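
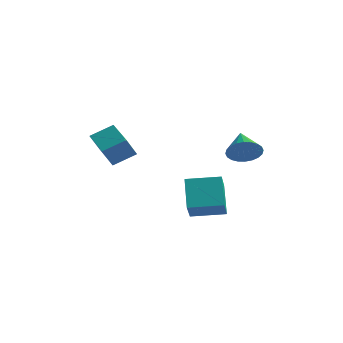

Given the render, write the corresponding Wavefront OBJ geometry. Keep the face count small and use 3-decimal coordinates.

v 3.903 2.355 1.004
v 4.386 2.206 1.785
v 2.937 3.385 1.796
v 4.567 2.486 1.642
v 4.647 2.746 1.402
v 4.614 2.946 1.101
v 4.473 3.057 0.785
v 4.245 3.06 0.503
v 3.965 2.956 0.297
v 3.675 2.761 0.198
v 3.421 2.503 0.222
v 3.239 2.223 0.365
v 3.159 1.963 0.606
v 3.192 1.763 0.906
v 3.333 1.653 1.222
v 3.561 1.649 1.504
v 3.841 1.753 1.71
v 4.131 1.949 1.809
v 2.274 -0.058 -1.074
v 2.862 -1.095 -0.036
v 3.71 0.943 -0.887
v 4.297 -0.094 0.15
v 3.103 -0.986 -2.47
v 3.69 -2.023 -1.433
v 4.538 0.015 -2.284
v 5.126 -1.022 -1.246
v -2.908 -0.369 0.494
v -3.053 -0.989 1.558
v -2.15 0.57 1.144
v -2.295 -0.05 2.208
v -1.225 -1.45 0.092
v -1.37 -2.07 1.156
v -0.467 -0.511 0.742
v -0.612 -1.131 1.806
f 2 1 4
f 2 4 3
f 4 1 5
f 4 5 3
f 5 1 6
f 5 6 3
f 6 1 7
f 6 7 3
f 7 1 8
f 7 8 3
f 8 1 9
f 8 9 3
f 9 1 10
f 9 10 3
f 10 1 11
f 10 11 3
f 11 1 12
f 11 12 3
f 12 1 13
f 12 13 3
f 13 1 14
f 13 14 3
f 14 1 15
f 14 15 3
f 15 1 16
f 15 16 3
f 16 1 17
f 16 17 3
f 17 1 18
f 17 18 3
f 18 1 2
f 18 2 3
f 20 22 19
f 23 20 19
f 19 22 21
f 21 23 19
f 20 26 22
f 24 20 23
f 24 26 20
f 22 26 21
f 25 23 21
f 21 26 25
f 25 24 23
f 26 24 25
f 28 30 27
f 31 28 27
f 27 30 29
f 29 31 27
f 28 34 30
f 32 28 31
f 32 34 28
f 30 34 29
f 33 31 29
f 29 34 33
f 33 32 31
f 34 32 33



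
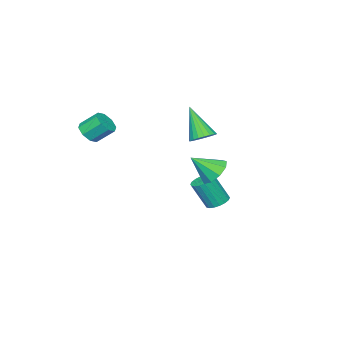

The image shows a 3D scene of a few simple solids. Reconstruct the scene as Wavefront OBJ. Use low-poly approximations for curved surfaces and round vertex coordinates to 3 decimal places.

v -1.63 0.374 1.32
v -1.107 -0.112 1.091
v -1.89 -0.754 3.12
v -0.937 0.097 1.247
v -0.886 0.354 1.415
v -0.964 0.615 1.568
v -1.157 0.834 1.677
v -1.432 0.974 1.725
v -1.741 1.01 1.703
v -2.03 0.936 1.614
v -2.251 0.765 1.475
v -2.364 0.526 1.309
v -2.35 0.261 1.145
v -2.212 0.016 1.011
v -1.973 -0.167 0.931
v -1.674 -0.257 0.918
v -1.368 -0.238 0.974
v -3.271 0.042 -4.035
v -2.682 -0.226 -4.326
v -2.179 -0.85 -2.737
v -2.769 -0.582 -2.445
v -2.592 0.065 -4.24
v -2.09 -0.559 -2.651
v -2.637 0.351 -4.114
v -2.134 -0.273 -2.524
v -2.808 0.576 -3.972
v -2.305 -0.048 -2.382
v -3.07 0.695 -3.842
v -2.567 0.071 -2.253
v -3.372 0.685 -3.75
v -2.87 0.061 -2.161
v -3.654 0.547 -3.715
v -3.152 -0.077 -2.126
v -3.861 0.31 -3.743
v -3.358 -0.314 -2.154
v -3.95 0.019 -3.829
v -3.448 -0.605 -2.24
v -3.906 -0.267 -3.956
v -3.403 -0.891 -2.366
v -3.735 -0.492 -4.098
v -3.232 -1.116 -2.508
v -3.473 -0.611 -4.227
v -2.97 -1.235 -2.638
v -3.17 -0.601 -4.319
v -2.668 -1.225 -2.73
v -2.888 -0.463 -4.354
v -2.386 -1.087 -2.765
v 0.232 2.613 0.183
v 0.886 2.492 -0.453
v 1.108 1.807 1.237
v 0.991 3.024 -0.134
v 0.742 3.364 0.333
v 0.253 3.352 0.73
v -0.245 2.994 0.871
v -0.52 2.458 0.69
v -0.443 1.994 0.272
v -0.051 1.82 -0.188
v 0.474 2.016 -0.474
v 3.834 -2.509 2.665
v 4.347 -2.688 3.138
v 3.879 -1.889 3.948
v 3.366 -1.711 3.475
v 4.497 -2.27 2.812
v 4.029 -1.471 3.622
v 4.258 -1.992 2.4
v 3.79 -1.193 3.21
v 3.771 -2.017 2.143
v 3.303 -1.218 2.953
v 3.321 -2.331 2.192
v 2.853 -1.532 3.002
v 3.171 -2.749 2.518
v 2.703 -1.95 3.328
v 3.41 -3.027 2.93
v 2.942 -2.228 3.74
v 3.897 -3.002 3.187
v 3.429 -2.203 3.997
f 2 1 4
f 2 4 3
f 4 1 5
f 4 5 3
f 5 1 6
f 5 6 3
f 6 1 7
f 6 7 3
f 7 1 8
f 7 8 3
f 8 1 9
f 8 9 3
f 9 1 10
f 9 10 3
f 10 1 11
f 10 11 3
f 11 1 12
f 11 12 3
f 12 1 13
f 12 13 3
f 13 1 14
f 13 14 3
f 14 1 15
f 14 15 3
f 15 1 16
f 15 16 3
f 16 1 17
f 16 17 3
f 17 1 2
f 17 2 3
f 19 18 22
f 19 22 20
f 20 22 23
f 20 23 21
f 22 18 24
f 22 24 23
f 23 24 25
f 23 25 21
f 24 18 26
f 24 26 25
f 25 26 27
f 25 27 21
f 26 18 28
f 26 28 27
f 27 28 29
f 27 29 21
f 28 18 30
f 28 30 29
f 29 30 31
f 29 31 21
f 30 18 32
f 30 32 31
f 31 32 33
f 31 33 21
f 32 18 34
f 32 34 33
f 33 34 35
f 33 35 21
f 34 18 36
f 34 36 35
f 35 36 37
f 35 37 21
f 36 18 38
f 36 38 37
f 37 38 39
f 37 39 21
f 38 18 40
f 38 40 39
f 39 40 41
f 39 41 21
f 40 18 42
f 40 42 41
f 41 42 43
f 41 43 21
f 42 18 44
f 42 44 43
f 43 44 45
f 43 45 21
f 44 18 46
f 44 46 45
f 45 46 47
f 45 47 21
f 46 18 19
f 46 19 47
f 47 19 20
f 47 20 21
f 49 48 51
f 49 51 50
f 51 48 52
f 51 52 50
f 52 48 53
f 52 53 50
f 53 48 54
f 53 54 50
f 54 48 55
f 54 55 50
f 55 48 56
f 55 56 50
f 56 48 57
f 56 57 50
f 57 48 58
f 57 58 50
f 58 48 49
f 58 49 50
f 60 59 63
f 60 63 61
f 61 63 64
f 61 64 62
f 63 59 65
f 63 65 64
f 64 65 66
f 64 66 62
f 65 59 67
f 65 67 66
f 66 67 68
f 66 68 62
f 67 59 69
f 67 69 68
f 68 69 70
f 68 70 62
f 69 59 71
f 69 71 70
f 70 71 72
f 70 72 62
f 71 59 73
f 71 73 72
f 72 73 74
f 72 74 62
f 73 59 75
f 73 75 74
f 74 75 76
f 74 76 62
f 75 59 60
f 75 60 76
f 76 60 61
f 76 61 62



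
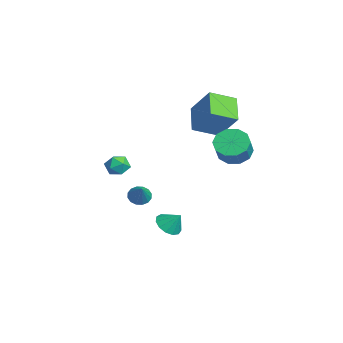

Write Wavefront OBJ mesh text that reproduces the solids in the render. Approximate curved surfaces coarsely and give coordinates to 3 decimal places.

v -0.326 1.27 2.094
v -1.762 1.584 2.988
v -0.382 2.758 1.481
v -1.817 3.072 2.375
v 0.817 1.968 3.685
v -0.618 2.282 4.579
v 0.762 3.456 3.072
v -0.674 3.77 3.966
v 0.995 -3.188 1.241
v 1.477 -2.67 1.402
v 1.663 -3.53 0.338
v 2.145 -3.012 0.499
v 2.061 -3.58 0.943
v 1.647 -3.368 1.501
v 1.493 -2.832 0.239
v 1.079 -2.62 0.797
v 1.785 -2.45 0.783
v 2.135 -2.912 1.218
v 1.005 -3.288 0.522
v 1.355 -3.75 0.957
v 2.072 -0.573 -3.488
v 2.579 -1.189 -3.35
v 2.508 -0.027 -2.652
v 2.791 -0.911 -3.643
v 2.775 -0.526 -3.887
v 2.536 -0.155 -4.004
v 2.149 0.083 -3.957
v 1.737 0.112 -3.761
v 1.432 -0.076 -3.479
v 1.33 -0.422 -3.199
v 1.463 -0.816 -3.011
v 1.79 -1.133 -2.975
v 2.206 -1.272 -3.101
v 3.16 -2.325 -0.618
v 3.539 -1.978 -0.965
v 4.1 -2.415 0.318
v 3.378 -1.769 -0.784
v 3.158 -1.708 -0.557
v 2.939 -1.813 -0.348
v 2.779 -2.055 -0.21
v 2.721 -2.369 -0.182
v 2.781 -2.672 -0.271
v 2.942 -2.881 -0.453
v 3.162 -2.942 -0.679
v 3.381 -2.837 -0.889
v 3.541 -2.595 -1.026
v 3.599 -2.281 -1.054
v 2.897 2.664 1.877
v 3.65 2.734 1.285
v 4.495 2.325 2.31
v 3.743 2.256 2.903
v 3.578 3.258 1.553
v 4.423 2.85 2.578
v 3.247 3.556 1.945
v 4.092 3.147 2.97
v 2.782 3.513 2.311
v 3.627 3.104 3.336
v 2.361 3.146 2.511
v 3.206 2.737 3.537
v 2.145 2.595 2.47
v 2.99 2.186 3.495
v 2.217 2.07 2.202
v 3.062 1.662 3.227
v 2.548 1.773 1.81
v 3.393 1.364 2.835
v 3.013 1.816 1.444
v 3.858 1.407 2.469
v 3.434 2.183 1.243
v 4.279 1.774 2.269
f 2 4 1
f 5 2 1
f 1 4 3
f 3 5 1
f 2 8 4
f 6 2 5
f 6 8 2
f 4 8 3
f 7 5 3
f 3 8 7
f 7 6 5
f 8 6 7
f 9 20 14
f 9 14 10
f 9 10 16
f 9 16 19
f 9 19 20
f 10 14 18
f 14 20 13
f 20 19 11
f 19 16 15
f 16 10 17
f 12 18 13
f 12 13 11
f 12 11 15
f 12 15 17
f 12 17 18
f 13 18 14
f 11 13 20
f 15 11 19
f 17 15 16
f 18 17 10
f 22 21 24
f 22 24 23
f 24 21 25
f 24 25 23
f 25 21 26
f 25 26 23
f 26 21 27
f 26 27 23
f 27 21 28
f 27 28 23
f 28 21 29
f 28 29 23
f 29 21 30
f 29 30 23
f 30 21 31
f 30 31 23
f 31 21 32
f 31 32 23
f 32 21 33
f 32 33 23
f 33 21 22
f 33 22 23
f 35 34 37
f 35 37 36
f 37 34 38
f 37 38 36
f 38 34 39
f 38 39 36
f 39 34 40
f 39 40 36
f 40 34 41
f 40 41 36
f 41 34 42
f 41 42 36
f 42 34 43
f 42 43 36
f 43 34 44
f 43 44 36
f 44 34 45
f 44 45 36
f 45 34 46
f 45 46 36
f 46 34 47
f 46 47 36
f 47 34 35
f 47 35 36
f 49 48 52
f 49 52 50
f 50 52 53
f 50 53 51
f 52 48 54
f 52 54 53
f 53 54 55
f 53 55 51
f 54 48 56
f 54 56 55
f 55 56 57
f 55 57 51
f 56 48 58
f 56 58 57
f 57 58 59
f 57 59 51
f 58 48 60
f 58 60 59
f 59 60 61
f 59 61 51
f 60 48 62
f 60 62 61
f 61 62 63
f 61 63 51
f 62 48 64
f 62 64 63
f 63 64 65
f 63 65 51
f 64 48 66
f 64 66 65
f 65 66 67
f 65 67 51
f 66 48 68
f 66 68 67
f 67 68 69
f 67 69 51
f 68 48 49
f 68 49 69
f 69 49 50
f 69 50 51



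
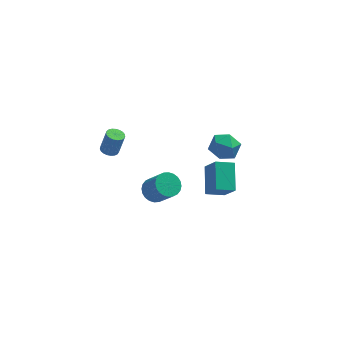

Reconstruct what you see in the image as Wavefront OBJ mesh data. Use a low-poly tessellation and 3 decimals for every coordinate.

v 1.871 -2.121 -1.815
v 1.993 -0.57 -0.89
v 2.96 -1.998 -2.165
v 3.082 -0.447 -1.239
v 2.378 -2.933 -0.521
v 2.5 -1.382 0.405
v 3.467 -2.81 -0.87
v 3.589 -1.259 0.055
v 3.217 4.265 -4.012
v 4.146 3.839 -4.213
v 3.034 3.241 -2.687
v 3.963 2.815 -2.888
v 3.903 3.797 -2.547
v 4.016 4.43 -3.365
v 3.164 2.65 -3.535
v 3.277 3.283 -4.353
v 4.113 2.841 -3.918
v 4.57 3.55 -3.307
v 2.61 3.53 -3.593
v 3.067 4.239 -2.982
v -3.214 1.878 -1.406
v -2.769 1.554 -1.508
v -2.382 1.658 -0.157
v -2.826 1.982 -0.054
v -2.684 1.767 -1.549
v -2.297 1.87 -0.197
v -2.69 1.999 -1.565
v -2.303 2.103 -0.213
v -2.787 2.21 -1.553
v -2.4 2.314 -0.202
v -2.958 2.364 -1.516
v -2.571 2.468 -0.164
v -3.173 2.434 -1.46
v -2.786 2.538 -0.108
v -3.395 2.408 -1.395
v -3.008 2.512 -0.043
v -3.586 2.29 -1.331
v -3.199 2.394 0.021
v -3.712 2.101 -1.28
v -3.325 2.205 0.071
v -3.752 1.873 -1.251
v -3.365 1.977 0.1
v -3.699 1.647 -1.249
v -3.312 1.75 0.103
v -3.562 1.46 -1.274
v -3.175 1.564 0.078
v -3.365 1.346 -1.322
v -2.978 1.449 0.03
v -3.141 1.323 -1.384
v -2.754 1.427 -0.032
v -2.931 1.397 -1.45
v -2.544 1.501 -0.098
v -1.046 -3.512 0.37
v -0.42 -3.689 -0.061
v 0.271 -4.464 1.259
v -0.354 -4.288 1.69
v -0.339 -3.419 0.054
v 0.353 -4.195 1.374
v -0.365 -3.164 0.218
v 0.327 -3.94 1.538
v -0.494 -2.962 0.405
v 0.197 -3.737 1.725
v -0.708 -2.843 0.586
v -0.016 -3.619 1.906
v -0.973 -2.827 0.735
v -0.281 -3.602 2.055
v -1.249 -2.914 0.828
v -0.558 -3.69 2.148
v -1.494 -3.093 0.851
v -0.803 -3.869 2.171
v -1.671 -3.336 0.801
v -0.98 -4.111 2.121
v -1.753 -3.605 0.686
v -1.061 -4.381 2.006
v -1.727 -3.86 0.522
v -1.035 -4.636 1.842
v -1.597 -4.063 0.335
v -0.906 -4.838 1.655
v -1.384 -4.181 0.154
v -0.692 -4.957 1.474
v -1.119 -4.198 0.005
v -0.427 -4.973 1.325
v -0.842 -4.11 -0.088
v -0.151 -4.886 1.232
v -0.597 -3.931 -0.111
v 0.094 -4.707 1.209
f 2 4 1
f 5 2 1
f 1 4 3
f 3 5 1
f 2 8 4
f 6 2 5
f 6 8 2
f 4 8 3
f 7 5 3
f 3 8 7
f 7 6 5
f 8 6 7
f 9 20 14
f 9 14 10
f 9 10 16
f 9 16 19
f 9 19 20
f 10 14 18
f 14 20 13
f 20 19 11
f 19 16 15
f 16 10 17
f 12 18 13
f 12 13 11
f 12 11 15
f 12 15 17
f 12 17 18
f 13 18 14
f 11 13 20
f 15 11 19
f 17 15 16
f 18 17 10
f 22 21 25
f 22 25 23
f 23 25 26
f 23 26 24
f 25 21 27
f 25 27 26
f 26 27 28
f 26 28 24
f 27 21 29
f 27 29 28
f 28 29 30
f 28 30 24
f 29 21 31
f 29 31 30
f 30 31 32
f 30 32 24
f 31 21 33
f 31 33 32
f 32 33 34
f 32 34 24
f 33 21 35
f 33 35 34
f 34 35 36
f 34 36 24
f 35 21 37
f 35 37 36
f 36 37 38
f 36 38 24
f 37 21 39
f 37 39 38
f 38 39 40
f 38 40 24
f 39 21 41
f 39 41 40
f 40 41 42
f 40 42 24
f 41 21 43
f 41 43 42
f 42 43 44
f 42 44 24
f 43 21 45
f 43 45 44
f 44 45 46
f 44 46 24
f 45 21 47
f 45 47 46
f 46 47 48
f 46 48 24
f 47 21 49
f 47 49 48
f 48 49 50
f 48 50 24
f 49 21 51
f 49 51 50
f 50 51 52
f 50 52 24
f 51 21 22
f 51 22 52
f 52 22 23
f 52 23 24
f 54 53 57
f 54 57 55
f 55 57 58
f 55 58 56
f 57 53 59
f 57 59 58
f 58 59 60
f 58 60 56
f 59 53 61
f 59 61 60
f 60 61 62
f 60 62 56
f 61 53 63
f 61 63 62
f 62 63 64
f 62 64 56
f 63 53 65
f 63 65 64
f 64 65 66
f 64 66 56
f 65 53 67
f 65 67 66
f 66 67 68
f 66 68 56
f 67 53 69
f 67 69 68
f 68 69 70
f 68 70 56
f 69 53 71
f 69 71 70
f 70 71 72
f 70 72 56
f 71 53 73
f 71 73 72
f 72 73 74
f 72 74 56
f 73 53 75
f 73 75 74
f 74 75 76
f 74 76 56
f 75 53 77
f 75 77 76
f 76 77 78
f 76 78 56
f 77 53 79
f 77 79 78
f 78 79 80
f 78 80 56
f 79 53 81
f 79 81 80
f 80 81 82
f 80 82 56
f 81 53 83
f 81 83 82
f 82 83 84
f 82 84 56
f 83 53 85
f 83 85 84
f 84 85 86
f 84 86 56
f 85 53 54
f 85 54 86
f 86 54 55
f 86 55 56



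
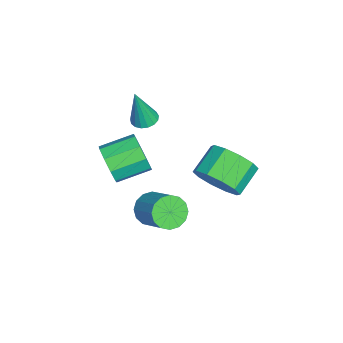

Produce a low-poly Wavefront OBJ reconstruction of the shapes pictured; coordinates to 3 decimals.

v -1.115 -0.01 -3.901
v -0.611 0.045 -4.558
v 0.44 0.926 -3.676
v -0.065 0.87 -3.019
v -0.871 0.386 -4.588
v 0.18 1.267 -3.706
v -1.197 0.621 -4.434
v -0.146 1.501 -3.552
v -1.5 0.686 -4.137
v -0.45 1.567 -3.256
v -1.701 0.565 -3.777
v -0.65 1.445 -2.896
v -1.745 0.29 -3.45
v -0.694 1.17 -2.569
v -1.62 -0.066 -3.244
v -0.569 0.815 -2.362
v -1.36 -0.407 -3.214
v -0.309 0.474 -2.332
v -1.034 -0.641 -3.368
v 0.017 0.239 -2.486
v -0.73 -0.707 -3.664
v 0.32 0.174 -2.783
v -0.53 -0.585 -4.024
v 0.521 0.295 -3.143
v -0.486 -0.31 -4.351
v 0.565 0.57 -3.47
v -2.121 -1.97 -2.117
v -1.611 -2.02 -1.293
v -2.208 -0.64 -0.84
v -2.719 -0.59 -1.663
v -1.256 -1.712 -1.762
v -1.853 -0.333 -1.308
v -1.306 -1.525 -2.397
v -1.903 -0.145 -1.943
v -1.737 -1.546 -2.9
v -2.334 -0.166 -2.446
v -2.348 -1.765 -3.038
v -2.945 -0.386 -2.584
v -2.853 -2.08 -2.744
v -3.45 -0.701 -2.29
v -3.016 -2.343 -2.157
v -3.613 -0.964 -1.703
v -2.76 -2.432 -1.551
v -3.357 -1.053 -1.097
v -2.205 -2.304 -1.21
v -2.802 -0.925 -0.756
v -3.044 -0.549 0.241
v -2.459 -0.603 0.122
v -2.696 -0.891 2.099
v -2.492 -0.324 0.179
v -2.651 -0.096 0.251
v -2.901 0.028 0.321
v -3.183 0.02 0.372
v -3.434 -0.119 0.394
v -3.595 -0.356 0.38
v -3.63 -0.638 0.335
v -3.531 -0.899 0.269
v -3.321 -1.08 0.196
v -3.047 -1.14 0.133
v -2.772 -1.064 0.096
v -2.56 -0.87 0.092
v 0.194 2.746 -0.626
v 0.647 2.417 0.309
v -0.421 3.024 1.041
v -0.874 3.354 0.106
v 0.893 3.026 0.162
v -0.175 3.634 0.894
v 0.872 3.529 -0.286
v -0.196 4.136 0.446
v 0.592 3.733 -0.864
v -0.476 4.34 -0.132
v 0.16 3.56 -1.351
v -0.908 4.167 -0.619
v -0.259 3.076 -1.561
v -1.327 3.683 -0.829
v -0.505 2.466 -1.414
v -1.573 3.074 -0.682
v -0.484 1.964 -0.966
v -1.552 2.571 -0.234
v -0.204 1.76 -0.388
v -1.272 2.367 0.344
v 0.228 1.933 0.099
v -0.84 2.54 0.831
f 2 1 5
f 2 5 3
f 3 5 6
f 3 6 4
f 5 1 7
f 5 7 6
f 6 7 8
f 6 8 4
f 7 1 9
f 7 9 8
f 8 9 10
f 8 10 4
f 9 1 11
f 9 11 10
f 10 11 12
f 10 12 4
f 11 1 13
f 11 13 12
f 12 13 14
f 12 14 4
f 13 1 15
f 13 15 14
f 14 15 16
f 14 16 4
f 15 1 17
f 15 17 16
f 16 17 18
f 16 18 4
f 17 1 19
f 17 19 18
f 18 19 20
f 18 20 4
f 19 1 21
f 19 21 20
f 20 21 22
f 20 22 4
f 21 1 23
f 21 23 22
f 22 23 24
f 22 24 4
f 23 1 25
f 23 25 24
f 24 25 26
f 24 26 4
f 25 1 2
f 25 2 26
f 26 2 3
f 26 3 4
f 28 27 31
f 28 31 29
f 29 31 32
f 29 32 30
f 31 27 33
f 31 33 32
f 32 33 34
f 32 34 30
f 33 27 35
f 33 35 34
f 34 35 36
f 34 36 30
f 35 27 37
f 35 37 36
f 36 37 38
f 36 38 30
f 37 27 39
f 37 39 38
f 38 39 40
f 38 40 30
f 39 27 41
f 39 41 40
f 40 41 42
f 40 42 30
f 41 27 43
f 41 43 42
f 42 43 44
f 42 44 30
f 43 27 45
f 43 45 44
f 44 45 46
f 44 46 30
f 45 27 28
f 45 28 46
f 46 28 29
f 46 29 30
f 48 47 50
f 48 50 49
f 50 47 51
f 50 51 49
f 51 47 52
f 51 52 49
f 52 47 53
f 52 53 49
f 53 47 54
f 53 54 49
f 54 47 55
f 54 55 49
f 55 47 56
f 55 56 49
f 56 47 57
f 56 57 49
f 57 47 58
f 57 58 49
f 58 47 59
f 58 59 49
f 59 47 60
f 59 60 49
f 60 47 61
f 60 61 49
f 61 47 48
f 61 48 49
f 63 62 66
f 63 66 64
f 64 66 67
f 64 67 65
f 66 62 68
f 66 68 67
f 67 68 69
f 67 69 65
f 68 62 70
f 68 70 69
f 69 70 71
f 69 71 65
f 70 62 72
f 70 72 71
f 71 72 73
f 71 73 65
f 72 62 74
f 72 74 73
f 73 74 75
f 73 75 65
f 74 62 76
f 74 76 75
f 75 76 77
f 75 77 65
f 76 62 78
f 76 78 77
f 77 78 79
f 77 79 65
f 78 62 80
f 78 80 79
f 79 80 81
f 79 81 65
f 80 62 82
f 80 82 81
f 81 82 83
f 81 83 65
f 82 62 63
f 82 63 83
f 83 63 64
f 83 64 65



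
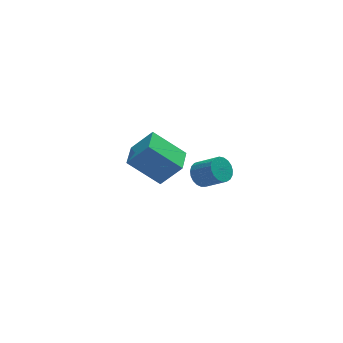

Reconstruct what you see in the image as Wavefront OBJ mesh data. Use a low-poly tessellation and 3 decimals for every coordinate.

v 3.374 -2.327 -0.051
v 3.83 -1.813 0.008
v 4.563 -2.559 0.83
v 4.106 -3.073 0.771
v 3.648 -1.756 0.223
v 4.381 -2.502 1.044
v 3.419 -1.798 0.39
v 4.151 -2.544 1.211
v 3.181 -1.931 0.48
v 3.914 -2.677 1.302
v 2.977 -2.132 0.479
v 3.71 -2.879 1.301
v 2.842 -2.368 0.387
v 3.574 -3.114 1.208
v 2.798 -2.596 0.218
v 3.531 -3.342 1.04
v 2.854 -2.777 0.003
v 3.587 -3.524 0.825
v 3 -2.881 -0.221
v 3.732 -3.628 0.601
v 3.21 -2.889 -0.416
v 3.943 -3.635 0.406
v 3.449 -2.8 -0.548
v 4.182 -3.546 0.274
v 3.675 -2.629 -0.593
v 4.407 -3.375 0.228
v 3.848 -2.405 -0.545
v 4.581 -3.152 0.276
v 3.94 -2.169 -0.412
v 4.673 -2.915 0.41
v 3.934 -1.959 -0.216
v 4.666 -2.705 0.606
v 2.765 2.124 -4.505
v 1.304 2.884 -3.138
v 3.356 3.423 -4.595
v 1.895 4.183 -3.229
v 3.765 1.757 -3.231
v 2.304 2.517 -1.865
v 4.356 3.056 -3.322
v 2.895 3.816 -1.955
f 2 1 5
f 2 5 3
f 3 5 6
f 3 6 4
f 5 1 7
f 5 7 6
f 6 7 8
f 6 8 4
f 7 1 9
f 7 9 8
f 8 9 10
f 8 10 4
f 9 1 11
f 9 11 10
f 10 11 12
f 10 12 4
f 11 1 13
f 11 13 12
f 12 13 14
f 12 14 4
f 13 1 15
f 13 15 14
f 14 15 16
f 14 16 4
f 15 1 17
f 15 17 16
f 16 17 18
f 16 18 4
f 17 1 19
f 17 19 18
f 18 19 20
f 18 20 4
f 19 1 21
f 19 21 20
f 20 21 22
f 20 22 4
f 21 1 23
f 21 23 22
f 22 23 24
f 22 24 4
f 23 1 25
f 23 25 24
f 24 25 26
f 24 26 4
f 25 1 27
f 25 27 26
f 26 27 28
f 26 28 4
f 27 1 29
f 27 29 28
f 28 29 30
f 28 30 4
f 29 1 31
f 29 31 30
f 30 31 32
f 30 32 4
f 31 1 2
f 31 2 32
f 32 2 3
f 32 3 4
f 34 36 33
f 37 34 33
f 33 36 35
f 35 37 33
f 34 40 36
f 38 34 37
f 38 40 34
f 36 40 35
f 39 37 35
f 35 40 39
f 39 38 37
f 40 38 39



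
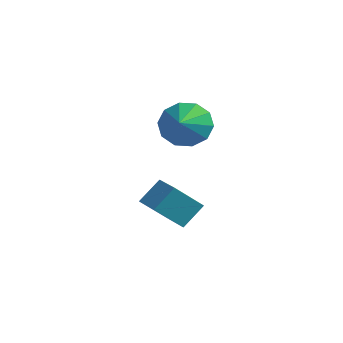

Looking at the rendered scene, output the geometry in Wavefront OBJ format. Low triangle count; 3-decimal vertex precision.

v 0.666 0.195 -4.438
v 0.159 -0.851 -3.281
v 0.912 1.048 -3.558
v 0.406 0.002 -2.401
v 1.754 -0.222 -4.339
v 1.248 -1.268 -3.182
v 2.001 0.631 -3.459
v 1.494 -0.415 -2.302
v 1.552 0.125 0.745
v 2.415 0.303 0.212
v 2.108 -0.865 1.315
v 2.448 0.633 0.755
v 2.138 0.77 1.294
v 1.605 0.66 1.624
v 1.051 0.346 1.618
v 0.689 -0.053 1.278
v 0.657 -0.383 0.735
v 0.966 -0.52 0.196
v 1.5 -0.41 -0.133
v 2.053 -0.096 -0.127
f 2 4 1
f 5 2 1
f 1 4 3
f 3 5 1
f 2 8 4
f 6 2 5
f 6 8 2
f 4 8 3
f 7 5 3
f 3 8 7
f 7 6 5
f 8 6 7
f 10 9 12
f 10 12 11
f 12 9 13
f 12 13 11
f 13 9 14
f 13 14 11
f 14 9 15
f 14 15 11
f 15 9 16
f 15 16 11
f 16 9 17
f 16 17 11
f 17 9 18
f 17 18 11
f 18 9 19
f 18 19 11
f 19 9 20
f 19 20 11
f 20 9 10
f 20 10 11



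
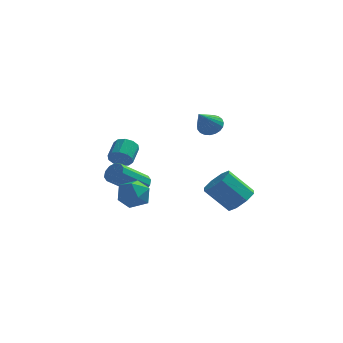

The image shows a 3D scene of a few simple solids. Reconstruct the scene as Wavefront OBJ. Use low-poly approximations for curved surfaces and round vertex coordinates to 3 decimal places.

v -2.876 2.852 -4.069
v -2.563 3.109 -3.536
v -3.751 1.905 -2.257
v -4.064 1.648 -2.791
v -2.892 3.347 -3.618
v -4.08 2.143 -2.34
v -3.215 3.395 -3.872
v -4.403 2.191 -2.594
v -3.409 3.236 -4.202
v -4.596 2.032 -2.924
v -3.399 2.93 -4.481
v -4.587 1.726 -3.203
v -3.189 2.595 -4.603
v -4.377 1.391 -3.324
v -2.86 2.357 -4.52
v -4.048 1.153 -3.242
v -2.537 2.309 -4.266
v -3.725 1.105 -2.988
v -2.344 2.468 -3.936
v -3.531 1.264 -2.658
v -2.353 2.774 -3.657
v -3.541 1.57 -2.379
v 2.933 -1.427 -2.968
v 3.572 -1.597 -2.357
v 2.345 -1.623 -1.081
v 1.707 -1.453 -1.692
v 3.465 -0.922 -2.446
v 2.238 -0.949 -1.17
v 3.047 -0.543 -2.84
v 1.82 -0.57 -1.565
v 2.562 -0.682 -3.31
v 1.335 -0.708 -2.034
v 2.295 -1.257 -3.579
v 1.068 -1.283 -2.303
v 2.402 -1.931 -3.49
v 1.175 -1.958 -2.214
v 2.82 -2.31 -3.095
v 1.593 -2.337 -1.82
v 3.305 -2.172 -2.626
v 2.078 -2.198 -1.35
v 0.792 2.369 0.593
v 1.362 2.562 0.989
v 0.388 1.151 1.767
v 1.146 2.739 1.099
v 0.87 2.852 1.121
v 0.58 2.882 1.052
v 0.327 2.823 0.903
v 0.155 2.685 0.701
v 0.092 2.493 0.48
v 0.151 2.279 0.279
v 0.32 2.081 0.131
v 0.572 1.933 0.064
v 0.861 1.86 0.088
v 1.138 1.875 0.2
v 1.356 1.976 0.379
v 1.476 2.144 0.595
v 1.478 2.352 0.811
v -3.913 2.582 -2.209
v -3.501 2.291 -1.738
v -3.394 3.348 -1.18
v -3.807 3.638 -1.651
v -3.256 2.435 -2.057
v -3.15 3.492 -1.499
v -3.263 2.635 -2.434
v -3.157 3.692 -1.875
v -3.518 2.814 -2.725
v -3.412 3.871 -2.166
v -3.924 2.905 -2.819
v -3.818 3.962 -2.26
v -4.326 2.872 -2.68
v -4.219 3.929 -2.122
v -4.57 2.728 -2.361
v -4.464 3.785 -1.803
v -4.563 2.528 -1.985
v -4.457 3.585 -1.426
v -4.308 2.349 -1.694
v -4.202 3.406 -1.135
v -3.902 2.258 -1.6
v -3.796 3.315 -1.041
v -2.368 -2.734 -2.121
v -1.908 -2.943 -1.321
v -2.072 -4.137 -2.659
v -1.612 -4.346 -1.859
v -2.551 -4.229 -1.848
v -2.734 -3.362 -1.515
v -1.246 -3.718 -2.465
v -1.429 -2.851 -2.132
v -1.214 -3.551 -1.533
v -2.021 -3.868 -1.152
v -1.959 -3.212 -2.828
v -2.766 -3.529 -2.447
f 2 1 5
f 2 5 3
f 3 5 6
f 3 6 4
f 5 1 7
f 5 7 6
f 6 7 8
f 6 8 4
f 7 1 9
f 7 9 8
f 8 9 10
f 8 10 4
f 9 1 11
f 9 11 10
f 10 11 12
f 10 12 4
f 11 1 13
f 11 13 12
f 12 13 14
f 12 14 4
f 13 1 15
f 13 15 14
f 14 15 16
f 14 16 4
f 15 1 17
f 15 17 16
f 16 17 18
f 16 18 4
f 17 1 19
f 17 19 18
f 18 19 20
f 18 20 4
f 19 1 21
f 19 21 20
f 20 21 22
f 20 22 4
f 21 1 2
f 21 2 22
f 22 2 3
f 22 3 4
f 24 23 27
f 24 27 25
f 25 27 28
f 25 28 26
f 27 23 29
f 27 29 28
f 28 29 30
f 28 30 26
f 29 23 31
f 29 31 30
f 30 31 32
f 30 32 26
f 31 23 33
f 31 33 32
f 32 33 34
f 32 34 26
f 33 23 35
f 33 35 34
f 34 35 36
f 34 36 26
f 35 23 37
f 35 37 36
f 36 37 38
f 36 38 26
f 37 23 39
f 37 39 38
f 38 39 40
f 38 40 26
f 39 23 24
f 39 24 40
f 40 24 25
f 40 25 26
f 42 41 44
f 42 44 43
f 44 41 45
f 44 45 43
f 45 41 46
f 45 46 43
f 46 41 47
f 46 47 43
f 47 41 48
f 47 48 43
f 48 41 49
f 48 49 43
f 49 41 50
f 49 50 43
f 50 41 51
f 50 51 43
f 51 41 52
f 51 52 43
f 52 41 53
f 52 53 43
f 53 41 54
f 53 54 43
f 54 41 55
f 54 55 43
f 55 41 56
f 55 56 43
f 56 41 57
f 56 57 43
f 57 41 42
f 57 42 43
f 59 58 62
f 59 62 60
f 60 62 63
f 60 63 61
f 62 58 64
f 62 64 63
f 63 64 65
f 63 65 61
f 64 58 66
f 64 66 65
f 65 66 67
f 65 67 61
f 66 58 68
f 66 68 67
f 67 68 69
f 67 69 61
f 68 58 70
f 68 70 69
f 69 70 71
f 69 71 61
f 70 58 72
f 70 72 71
f 71 72 73
f 71 73 61
f 72 58 74
f 72 74 73
f 73 74 75
f 73 75 61
f 74 58 76
f 74 76 75
f 75 76 77
f 75 77 61
f 76 58 78
f 76 78 77
f 77 78 79
f 77 79 61
f 78 58 59
f 78 59 79
f 79 59 60
f 79 60 61
f 80 91 85
f 80 85 81
f 80 81 87
f 80 87 90
f 80 90 91
f 81 85 89
f 85 91 84
f 91 90 82
f 90 87 86
f 87 81 88
f 83 89 84
f 83 84 82
f 83 82 86
f 83 86 88
f 83 88 89
f 84 89 85
f 82 84 91
f 86 82 90
f 88 86 87
f 89 88 81



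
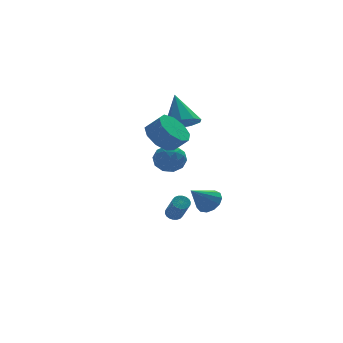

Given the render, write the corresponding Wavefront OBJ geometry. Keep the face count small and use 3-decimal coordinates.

v -1.213 1.777 -3.643
v -0.943 1.454 -3.932
v -0.878 0.36 -2.645
v -1.147 0.683 -2.357
v -0.782 1.58 -3.833
v -0.717 0.486 -2.546
v -0.706 1.744 -3.697
v -0.641 0.651 -2.41
v -0.731 1.916 -3.55
v -0.666 0.822 -2.263
v -0.851 2.06 -3.421
v -0.786 0.966 -2.135
v -1.042 2.147 -3.337
v -0.977 1.053 -2.05
v -1.267 2.162 -3.313
v -1.202 1.068 -2.027
v -1.482 2.1 -3.355
v -1.417 1.006 -2.068
v -1.643 1.974 -3.454
v -1.578 0.88 -2.167
v -1.719 1.809 -3.59
v -1.654 0.716 -2.303
v -1.694 1.638 -3.737
v -1.629 0.544 -2.45
v -1.574 1.494 -3.865
v -1.509 0.4 -2.579
v -1.383 1.407 -3.95
v -1.318 0.313 -2.663
v -1.158 1.392 -3.973
v -1.093 0.298 -2.687
v -2.967 -1.316 3.372
v -2.224 -0.54 3.193
v -1.569 -0.987 3.969
v -2.313 -1.764 4.148
v -2.7 -0.319 3.721
v -2.046 -0.767 4.498
v -3.302 -0.565 4.087
v -2.648 -1.012 4.864
v -3.747 -1.162 4.117
v -3.093 -1.61 4.894
v -3.827 -1.832 3.799
v -3.173 -2.279 4.576
v -3.505 -2.26 3.281
v -2.85 -2.708 4.058
v -2.931 -2.247 2.805
v -2.277 -2.694 3.582
v -2.374 -1.798 2.594
v -1.72 -2.245 3.371
v -2.095 -1.124 2.747
v -1.44 -1.571 3.524
v -0.333 2.888 2.587
v 0.332 3.531 2.11
v -0.387 4.212 4.293
v -0.337 3.71 1.949
v -1.004 3.505 2.087
v -1.357 3.012 2.458
v -1.231 2.461 2.89
v -0.684 2.109 3.179
v 0.027 2.123 3.192
v 0.57 2.495 2.921
v 0.69 3.05 2.494
v -0.791 -2.791 -0.908
v -0.262 -3.28 -0.536
v -1.929 -3.189 0.188
v -0.217 -2.869 -0.341
v -0.355 -2.434 -0.326
v -0.63 -2.113 -0.496
v -0.957 -2.006 -0.796
v -1.231 -2.149 -1.132
v -1.365 -2.496 -1.397
v -1.316 -2.936 -1.507
v -1.101 -3.331 -1.426
v -0.787 -3.554 -1.181
v -0.475 -3.535 -0.849
v -2.582 0.897 0.843
v -2.185 1.288 0.053
v -1.175 0.852 1.527
v -0.778 1.243 0.737
v -1.365 1.771 1.295
v -2.234 1.799 0.872
v -1.126 0.341 0.708
v -1.995 0.369 0.285
v -1.285 0.944 -0.031
v -1.433 1.829 0.332
v -1.927 0.311 1.248
v -2.075 1.196 1.611
v -2.507 1.097 0.388
v -0.853 1.043 1.192
v -1.198 1.354 1.52
v -0.965 1.584 1.055
v -2.536 1.397 0.87
v -2.303 1.627 0.405
v -1.821 1.911 1.135
v -1.057 0.513 1.175
v -0.824 0.743 0.71
v -2.395 0.556 0.525
v -2.162 0.786 0.06
v -1.539 0.229 0.445
v -1.745 1.124 -0.126
v -0.918 1.098 0.276
v -1.122 0.567 0.259
v -1.633 0.584 0.01
v -1.832 1.644 0.087
v -1.005 1.617 0.489
v -1.349 1.928 0.818
v -1.861 1.945 0.569
v -1.303 1.442 0.038
v -2.355 0.523 1.091
v -1.528 0.496 1.493
v -1.499 0.195 1.011
v -2.011 0.212 0.762
v -2.442 1.042 1.304
v -1.615 1.016 1.706
v -1.727 1.556 1.57
v -2.238 1.573 1.321
v -2.057 0.698 1.542
f 2 1 5
f 2 5 3
f 3 5 6
f 3 6 4
f 5 1 7
f 5 7 6
f 6 7 8
f 6 8 4
f 7 1 9
f 7 9 8
f 8 9 10
f 8 10 4
f 9 1 11
f 9 11 10
f 10 11 12
f 10 12 4
f 11 1 13
f 11 13 12
f 12 13 14
f 12 14 4
f 13 1 15
f 13 15 14
f 14 15 16
f 14 16 4
f 15 1 17
f 15 17 16
f 16 17 18
f 16 18 4
f 17 1 19
f 17 19 18
f 18 19 20
f 18 20 4
f 19 1 21
f 19 21 20
f 20 21 22
f 20 22 4
f 21 1 23
f 21 23 22
f 22 23 24
f 22 24 4
f 23 1 25
f 23 25 24
f 24 25 26
f 24 26 4
f 25 1 27
f 25 27 26
f 26 27 28
f 26 28 4
f 27 1 29
f 27 29 28
f 28 29 30
f 28 30 4
f 29 1 2
f 29 2 30
f 30 2 3
f 30 3 4
f 32 31 35
f 32 35 33
f 33 35 36
f 33 36 34
f 35 31 37
f 35 37 36
f 36 37 38
f 36 38 34
f 37 31 39
f 37 39 38
f 38 39 40
f 38 40 34
f 39 31 41
f 39 41 40
f 40 41 42
f 40 42 34
f 41 31 43
f 41 43 42
f 42 43 44
f 42 44 34
f 43 31 45
f 43 45 44
f 44 45 46
f 44 46 34
f 45 31 47
f 45 47 46
f 46 47 48
f 46 48 34
f 47 31 49
f 47 49 48
f 48 49 50
f 48 50 34
f 49 31 32
f 49 32 50
f 50 32 33
f 50 33 34
f 52 51 54
f 52 54 53
f 54 51 55
f 54 55 53
f 55 51 56
f 55 56 53
f 56 51 57
f 56 57 53
f 57 51 58
f 57 58 53
f 58 51 59
f 58 59 53
f 59 51 60
f 59 60 53
f 60 51 61
f 60 61 53
f 61 51 52
f 61 52 53
f 63 62 65
f 63 65 64
f 65 62 66
f 65 66 64
f 66 62 67
f 66 67 64
f 67 62 68
f 67 68 64
f 68 62 69
f 68 69 64
f 69 62 70
f 69 70 64
f 70 62 71
f 70 71 64
f 71 62 72
f 71 72 64
f 72 62 73
f 72 73 64
f 73 62 74
f 73 74 64
f 74 62 63
f 74 63 64
f 75 112 91
f 112 86 115
f 91 115 80
f 112 115 91
f 75 91 87
f 91 80 92
f 87 92 76
f 91 92 87
f 75 87 96
f 87 76 97
f 96 97 82
f 87 97 96
f 75 96 108
f 96 82 111
f 108 111 85
f 96 111 108
f 75 108 112
f 108 85 116
f 112 116 86
f 108 116 112
f 76 92 103
f 92 80 106
f 103 106 84
f 92 106 103
f 80 115 93
f 115 86 114
f 93 114 79
f 115 114 93
f 86 116 113
f 116 85 109
f 113 109 77
f 116 109 113
f 85 111 110
f 111 82 98
f 110 98 81
f 111 98 110
f 82 97 102
f 97 76 99
f 102 99 83
f 97 99 102
f 78 104 90
f 104 84 105
f 90 105 79
f 104 105 90
f 78 90 88
f 90 79 89
f 88 89 77
f 90 89 88
f 78 88 95
f 88 77 94
f 95 94 81
f 88 94 95
f 78 95 100
f 95 81 101
f 100 101 83
f 95 101 100
f 78 100 104
f 100 83 107
f 104 107 84
f 100 107 104
f 79 105 93
f 105 84 106
f 93 106 80
f 105 106 93
f 77 89 113
f 89 79 114
f 113 114 86
f 89 114 113
f 81 94 110
f 94 77 109
f 110 109 85
f 94 109 110
f 83 101 102
f 101 81 98
f 102 98 82
f 101 98 102
f 84 107 103
f 107 83 99
f 103 99 76
f 107 99 103



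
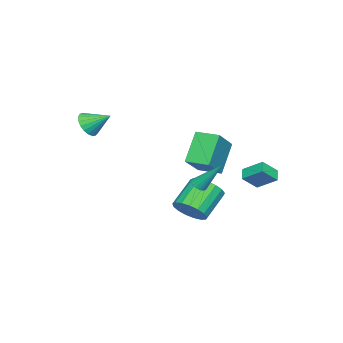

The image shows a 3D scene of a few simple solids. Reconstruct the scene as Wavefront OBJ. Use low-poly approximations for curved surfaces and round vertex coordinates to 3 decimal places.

v -4.494 2.824 -1.92
v -3.694 2.254 -1.054
v -4.479 4.05 -1.127
v -3.679 3.479 -0.26
v -3.821 3.101 -2.36
v -3.021 2.53 -1.493
v -3.806 4.326 -1.566
v -3.006 3.756 -0.7
v 3.985 3.183 0.836
v 4.483 3.228 0.833
v 3.875 4.497 2.484
v 4.431 3.374 0.714
v 4.311 3.49 0.613
v 4.141 3.559 0.547
v 3.948 3.572 0.524
v 3.76 3.525 0.549
v 3.607 3.426 0.618
v 3.511 3.29 0.72
v 3.487 3.138 0.839
v 3.539 2.992 0.959
v 3.659 2.876 1.059
v 3.829 2.807 1.126
v 4.022 2.794 1.149
v 4.21 2.841 1.124
v 4.363 2.94 1.055
v 4.459 3.076 0.953
v -0.163 0.694 -3.221
v 0.495 0.52 -2.382
v -1.08 0.852 -1.08
v -1.737 1.026 -1.919
v 0.533 1.029 -2.465
v -1.042 1.36 -1.163
v 0.411 1.461 -2.722
v -1.163 1.792 -1.42
v 0.159 1.717 -3.093
v -1.416 2.049 -1.791
v -0.167 1.739 -3.493
v -1.742 2.071 -2.191
v -0.493 1.522 -3.831
v -2.068 1.854 -2.529
v -0.742 1.115 -4.029
v -2.317 1.447 -2.727
v -0.859 0.612 -4.042
v -2.434 0.943 -2.74
v -0.816 0.127 -3.867
v -2.391 0.459 -2.565
v -0.624 -0.227 -3.544
v -2.199 0.104 -2.242
v -0.326 -0.371 -3.147
v -1.9 -0.039 -1.845
v 0.01 -0.27 -2.767
v -1.565 0.061 -1.465
v 0.306 0.051 -2.49
v -1.269 0.383 -1.189
v 2.372 -4.148 3.385
v 3.226 -4.141 3.552
v 2.208 -2.872 4.175
v 3.208 -3.953 3.244
v 3.046 -3.799 2.96
v 2.767 -3.704 2.75
v 2.42 -3.687 2.649
v 2.064 -3.749 2.676
v 1.762 -3.881 2.826
v 1.566 -4.058 3.072
v 1.509 -4.252 3.372
v 1.601 -4.427 3.675
v 1.826 -4.554 3.928
v 2.146 -4.611 4.086
v 2.505 -4.588 4.124
v 2.841 -4.489 4.034
v 3.096 -4.331 3.832
v -0.571 1.615 2.12
v 1.162 1.663 3.392
v -0.589 2.994 2.092
v 1.143 3.043 3.365
v 0.697 1.597 0.395
v 2.429 1.646 1.668
v 0.678 2.977 0.368
v 2.411 3.025 1.64
f 2 4 1
f 5 2 1
f 1 4 3
f 3 5 1
f 2 8 4
f 6 2 5
f 6 8 2
f 4 8 3
f 7 5 3
f 3 8 7
f 7 6 5
f 8 6 7
f 10 9 12
f 10 12 11
f 12 9 13
f 12 13 11
f 13 9 14
f 13 14 11
f 14 9 15
f 14 15 11
f 15 9 16
f 15 16 11
f 16 9 17
f 16 17 11
f 17 9 18
f 17 18 11
f 18 9 19
f 18 19 11
f 19 9 20
f 19 20 11
f 20 9 21
f 20 21 11
f 21 9 22
f 21 22 11
f 22 9 23
f 22 23 11
f 23 9 24
f 23 24 11
f 24 9 25
f 24 25 11
f 25 9 26
f 25 26 11
f 26 9 10
f 26 10 11
f 28 27 31
f 28 31 29
f 29 31 32
f 29 32 30
f 31 27 33
f 31 33 32
f 32 33 34
f 32 34 30
f 33 27 35
f 33 35 34
f 34 35 36
f 34 36 30
f 35 27 37
f 35 37 36
f 36 37 38
f 36 38 30
f 37 27 39
f 37 39 38
f 38 39 40
f 38 40 30
f 39 27 41
f 39 41 40
f 40 41 42
f 40 42 30
f 41 27 43
f 41 43 42
f 42 43 44
f 42 44 30
f 43 27 45
f 43 45 44
f 44 45 46
f 44 46 30
f 45 27 47
f 45 47 46
f 46 47 48
f 46 48 30
f 47 27 49
f 47 49 48
f 48 49 50
f 48 50 30
f 49 27 51
f 49 51 50
f 50 51 52
f 50 52 30
f 51 27 53
f 51 53 52
f 52 53 54
f 52 54 30
f 53 27 28
f 53 28 54
f 54 28 29
f 54 29 30
f 56 55 58
f 56 58 57
f 58 55 59
f 58 59 57
f 59 55 60
f 59 60 57
f 60 55 61
f 60 61 57
f 61 55 62
f 61 62 57
f 62 55 63
f 62 63 57
f 63 55 64
f 63 64 57
f 64 55 65
f 64 65 57
f 65 55 66
f 65 66 57
f 66 55 67
f 66 67 57
f 67 55 68
f 67 68 57
f 68 55 69
f 68 69 57
f 69 55 70
f 69 70 57
f 70 55 71
f 70 71 57
f 71 55 56
f 71 56 57
f 73 75 72
f 76 73 72
f 72 75 74
f 74 76 72
f 73 79 75
f 77 73 76
f 77 79 73
f 75 79 74
f 78 76 74
f 74 79 78
f 78 77 76
f 79 77 78



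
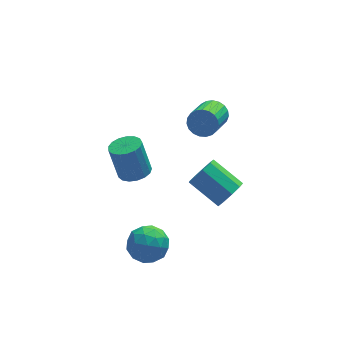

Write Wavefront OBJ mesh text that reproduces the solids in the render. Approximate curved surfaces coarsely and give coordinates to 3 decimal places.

v -1.816 -0.724 -2.558
v -0.95 -0.85 -2.888
v -1.93 -2.21 -2.292
v -1.064 -2.336 -2.622
v -1.196 -1.886 -1.812
v -1.125 -0.968 -1.976
v -1.755 -2.092 -3.204
v -1.684 -1.174 -3.368
v -0.912 -1.695 -3.287
v -0.566 -1.568 -2.427
v -2.314 -1.492 -2.753
v -1.968 -1.365 -1.893
v -1.373 -0.656 -2.746
v -1.507 -2.404 -2.434
v -1.585 -2.139 -1.957
v -1.075 -2.213 -2.151
v -1.476 -0.726 -2.211
v -0.967 -0.8 -2.404
v -1.111 -1.409 -1.772
v -1.913 -2.26 -2.776
v -1.404 -2.334 -2.969
v -1.805 -0.847 -3.029
v -1.295 -0.921 -3.223
v -1.769 -1.651 -3.408
v -0.841 -1.227 -3.175
v -0.908 -2.101 -3.018
v -1.315 -1.958 -3.36
v -1.273 -1.418 -3.457
v -0.638 -1.152 -2.669
v -0.705 -2.026 -2.513
v -0.783 -1.762 -2.037
v -0.741 -1.222 -2.133
v -0.616 -1.65 -2.904
v -2.175 -1.034 -2.667
v -2.242 -1.908 -2.511
v -2.139 -1.838 -3.047
v -2.097 -1.298 -3.143
v -1.972 -0.959 -2.162
v -2.039 -1.833 -2.005
v -1.607 -1.642 -1.723
v -1.565 -1.102 -1.82
v -2.264 -1.41 -2.276
v -1.598 -0.059 0.921
v -0.938 0.162 1.001
v -1.243 0.52 2.52
v -1.902 0.299 2.439
v -1.103 0.436 0.903
v -1.408 0.794 2.422
v -1.382 0.597 0.809
v -1.686 0.956 2.328
v -1.709 0.608 0.741
v -2.014 0.966 2.26
v -2.012 0.466 0.714
v -2.316 0.824 2.233
v -2.219 0.204 0.734
v -2.524 0.562 2.253
v -2.284 -0.119 0.797
v -2.589 0.239 2.316
v -2.192 -0.428 0.888
v -2.497 -0.07 2.407
v -1.963 -0.652 0.987
v -2.268 -0.294 2.506
v -1.651 -0.741 1.071
v -1.956 -0.383 2.589
v -1.327 -0.673 1.12
v -1.632 -0.315 2.639
v -1.064 -0.465 1.123
v -1.369 -0.107 2.642
v -0.924 -0.164 1.08
v -1.229 0.195 2.599
v 1.951 -1.606 0.044
v 2.529 -1.387 0.451
v 1.587 -0.335 1.223
v 1.009 -0.554 0.816
v 2.497 -1.107 0.03
v 1.555 -0.055 0.803
v 2.21 -1.061 -0.384
v 1.268 -0.008 0.389
v 1.801 -1.269 -0.598
v 0.859 -0.217 0.175
v 1.463 -1.636 -0.512
v 0.521 -0.583 0.261
v 1.353 -1.988 -0.165
v 0.411 -0.936 0.607
v 1.523 -2.162 0.279
v 0.581 -1.11 1.051
v 1.893 -2.076 0.613
v 0.951 -1.023 1.385
v 2.29 -1.77 0.681
v 1.348 -0.717 1.453
v 2.742 4.035 -0.265
v 3.042 3.581 -0.706
v 2.258 2.352 0.024
v 1.958 2.805 0.465
v 3.233 3.589 -0.487
v 2.45 2.36 0.242
v 3.34 3.674 -0.23
v 2.557 2.444 0.5
v 3.344 3.821 0.021
v 2.561 2.592 0.751
v 3.243 4.005 0.223
v 2.46 2.776 0.953
v 3.055 4.194 0.34
v 2.272 2.965 1.07
v 2.814 4.356 0.353
v 2.031 3.126 1.083
v 2.559 4.462 0.259
v 1.776 3.232 0.989
v 2.337 4.494 0.074
v 1.554 3.265 0.804
v 2.184 4.447 -0.169
v 1.401 3.218 0.561
v 2.128 4.328 -0.429
v 1.345 3.099 0.301
v 2.177 4.159 -0.66
v 1.394 2.93 0.07
v 2.325 3.968 -0.823
v 1.542 2.739 -0.094
v 2.544 3.789 -0.89
v 1.761 2.56 -0.16
v 2.798 3.652 -0.849
v 2.015 2.423 -0.119
f 1 38 17
f 38 12 41
f 17 41 6
f 38 41 17
f 1 17 13
f 17 6 18
f 13 18 2
f 17 18 13
f 1 13 22
f 13 2 23
f 22 23 8
f 13 23 22
f 1 22 34
f 22 8 37
f 34 37 11
f 22 37 34
f 1 34 38
f 34 11 42
f 38 42 12
f 34 42 38
f 2 18 29
f 18 6 32
f 29 32 10
f 18 32 29
f 6 41 19
f 41 12 40
f 19 40 5
f 41 40 19
f 12 42 39
f 42 11 35
f 39 35 3
f 42 35 39
f 11 37 36
f 37 8 24
f 36 24 7
f 37 24 36
f 8 23 28
f 23 2 25
f 28 25 9
f 23 25 28
f 4 30 16
f 30 10 31
f 16 31 5
f 30 31 16
f 4 16 14
f 16 5 15
f 14 15 3
f 16 15 14
f 4 14 21
f 14 3 20
f 21 20 7
f 14 20 21
f 4 21 26
f 21 7 27
f 26 27 9
f 21 27 26
f 4 26 30
f 26 9 33
f 30 33 10
f 26 33 30
f 5 31 19
f 31 10 32
f 19 32 6
f 31 32 19
f 3 15 39
f 15 5 40
f 39 40 12
f 15 40 39
f 7 20 36
f 20 3 35
f 36 35 11
f 20 35 36
f 9 27 28
f 27 7 24
f 28 24 8
f 27 24 28
f 10 33 29
f 33 9 25
f 29 25 2
f 33 25 29
f 44 43 47
f 44 47 45
f 45 47 48
f 45 48 46
f 47 43 49
f 47 49 48
f 48 49 50
f 48 50 46
f 49 43 51
f 49 51 50
f 50 51 52
f 50 52 46
f 51 43 53
f 51 53 52
f 52 53 54
f 52 54 46
f 53 43 55
f 53 55 54
f 54 55 56
f 54 56 46
f 55 43 57
f 55 57 56
f 56 57 58
f 56 58 46
f 57 43 59
f 57 59 58
f 58 59 60
f 58 60 46
f 59 43 61
f 59 61 60
f 60 61 62
f 60 62 46
f 61 43 63
f 61 63 62
f 62 63 64
f 62 64 46
f 63 43 65
f 63 65 64
f 64 65 66
f 64 66 46
f 65 43 67
f 65 67 66
f 66 67 68
f 66 68 46
f 67 43 69
f 67 69 68
f 68 69 70
f 68 70 46
f 69 43 44
f 69 44 70
f 70 44 45
f 70 45 46
f 72 71 75
f 72 75 73
f 73 75 76
f 73 76 74
f 75 71 77
f 75 77 76
f 76 77 78
f 76 78 74
f 77 71 79
f 77 79 78
f 78 79 80
f 78 80 74
f 79 71 81
f 79 81 80
f 80 81 82
f 80 82 74
f 81 71 83
f 81 83 82
f 82 83 84
f 82 84 74
f 83 71 85
f 83 85 84
f 84 85 86
f 84 86 74
f 85 71 87
f 85 87 86
f 86 87 88
f 86 88 74
f 87 71 89
f 87 89 88
f 88 89 90
f 88 90 74
f 89 71 72
f 89 72 90
f 90 72 73
f 90 73 74
f 92 91 95
f 92 95 93
f 93 95 96
f 93 96 94
f 95 91 97
f 95 97 96
f 96 97 98
f 96 98 94
f 97 91 99
f 97 99 98
f 98 99 100
f 98 100 94
f 99 91 101
f 99 101 100
f 100 101 102
f 100 102 94
f 101 91 103
f 101 103 102
f 102 103 104
f 102 104 94
f 103 91 105
f 103 105 104
f 104 105 106
f 104 106 94
f 105 91 107
f 105 107 106
f 106 107 108
f 106 108 94
f 107 91 109
f 107 109 108
f 108 109 110
f 108 110 94
f 109 91 111
f 109 111 110
f 110 111 112
f 110 112 94
f 111 91 113
f 111 113 112
f 112 113 114
f 112 114 94
f 113 91 115
f 113 115 114
f 114 115 116
f 114 116 94
f 115 91 117
f 115 117 116
f 116 117 118
f 116 118 94
f 117 91 119
f 117 119 118
f 118 119 120
f 118 120 94
f 119 91 121
f 119 121 120
f 120 121 122
f 120 122 94
f 121 91 92
f 121 92 122
f 122 92 93
f 122 93 94



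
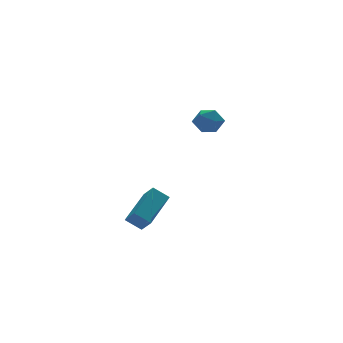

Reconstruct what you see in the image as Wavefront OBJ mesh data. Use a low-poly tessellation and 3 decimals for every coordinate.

v -2.574 -2.345 -2.336
v -1.077 -1.212 -1.513
v -2.707 -1.768 -2.889
v -1.21 -0.635 -2.066
v -1.99 -2.725 -2.874
v -0.493 -1.592 -2.051
v -2.123 -2.148 -3.427
v -0.626 -1.015 -2.604
v 4.01 3.536 0.203
v 4.459 2.965 -0.102
v 3.401 2.675 0.922
v 3.85 2.104 0.617
v 4.169 2.641 1.098
v 4.545 3.173 0.654
v 3.315 2.467 0.166
v 3.691 2.999 -0.278
v 4.029 2.303 -0.125
v 4.557 2.411 0.451
v 3.303 3.229 0.369
v 3.831 3.337 0.945
f 2 4 1
f 5 2 1
f 1 4 3
f 3 5 1
f 2 8 4
f 6 2 5
f 6 8 2
f 4 8 3
f 7 5 3
f 3 8 7
f 7 6 5
f 8 6 7
f 9 20 14
f 9 14 10
f 9 10 16
f 9 16 19
f 9 19 20
f 10 14 18
f 14 20 13
f 20 19 11
f 19 16 15
f 16 10 17
f 12 18 13
f 12 13 11
f 12 11 15
f 12 15 17
f 12 17 18
f 13 18 14
f 11 13 20
f 15 11 19
f 17 15 16
f 18 17 10



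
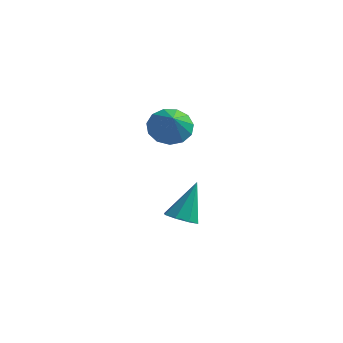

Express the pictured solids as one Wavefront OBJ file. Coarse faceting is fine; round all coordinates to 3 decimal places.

v -0.594 2.16 -3.887
v -0.025 1.742 -3.702
v -0.406 3.12 -2.293
v 0.127 2.194 -3.992
v -0.143 2.626 -4.221
v -0.677 2.785 -4.254
v -1.163 2.578 -4.072
v -1.316 2.126 -3.781
v -1.046 1.694 -3.553
v -0.511 1.534 -3.52
v -0.944 1.93 1.202
v -0.124 2.118 0.882
v -0.416 1.19 2.118
v -0.227 2.474 1.229
v -0.558 2.657 1.567
v -1.011 2.609 1.789
v -1.443 2.345 1.825
v -1.716 1.95 1.663
v -1.744 1.548 1.354
v -1.518 1.268 0.998
v -1.109 1.197 0.706
v -0.648 1.36 0.571
v -0.28 1.703 0.637
f 2 1 4
f 2 4 3
f 4 1 5
f 4 5 3
f 5 1 6
f 5 6 3
f 6 1 7
f 6 7 3
f 7 1 8
f 7 8 3
f 8 1 9
f 8 9 3
f 9 1 10
f 9 10 3
f 10 1 2
f 10 2 3
f 12 11 14
f 12 14 13
f 14 11 15
f 14 15 13
f 15 11 16
f 15 16 13
f 16 11 17
f 16 17 13
f 17 11 18
f 17 18 13
f 18 11 19
f 18 19 13
f 19 11 20
f 19 20 13
f 20 11 21
f 20 21 13
f 21 11 22
f 21 22 13
f 22 11 23
f 22 23 13
f 23 11 12
f 23 12 13



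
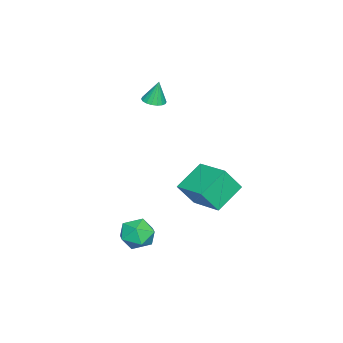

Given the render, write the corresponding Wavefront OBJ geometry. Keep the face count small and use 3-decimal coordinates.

v -3.264 -4.036 1.131
v -2.864 -4.402 1.225
v -3.336 -3.824 2.269
v -2.741 -4.193 1.193
v -2.721 -3.953 1.15
v -2.809 -3.73 1.102
v -2.987 -3.567 1.061
v -3.22 -3.497 1.033
v -3.461 -3.534 1.025
v -3.664 -3.671 1.037
v -3.788 -3.88 1.069
v -3.808 -4.12 1.112
v -3.72 -4.343 1.16
v -3.542 -4.506 1.201
v -3.309 -4.576 1.229
v -3.067 -4.539 1.237
v -0.632 -2.092 -2.374
v -1.858 -1.467 -1.539
v -1.082 -1.483 -3.492
v -2.309 -0.858 -2.657
v 0.329 -0.702 -2.003
v -0.898 -0.077 -1.168
v -0.122 -0.093 -3.121
v -1.348 0.532 -2.286
v 2.46 -1.977 -3.233
v 2.929 -2.603 -2.897
v 1.951 -2.857 -4.163
v 2.42 -3.483 -3.827
v 1.767 -3.158 -3.388
v 2.081 -2.613 -2.813
v 2.799 -2.847 -4.247
v 3.113 -2.302 -3.672
v 3.138 -3.141 -3.523
v 2.501 -3.333 -2.992
v 2.379 -2.127 -4.068
v 1.742 -2.319 -3.537
f 2 1 4
f 2 4 3
f 4 1 5
f 4 5 3
f 5 1 6
f 5 6 3
f 6 1 7
f 6 7 3
f 7 1 8
f 7 8 3
f 8 1 9
f 8 9 3
f 9 1 10
f 9 10 3
f 10 1 11
f 10 11 3
f 11 1 12
f 11 12 3
f 12 1 13
f 12 13 3
f 13 1 14
f 13 14 3
f 14 1 15
f 14 15 3
f 15 1 16
f 15 16 3
f 16 1 2
f 16 2 3
f 18 20 17
f 21 18 17
f 17 20 19
f 19 21 17
f 18 24 20
f 22 18 21
f 22 24 18
f 20 24 19
f 23 21 19
f 19 24 23
f 23 22 21
f 24 22 23
f 25 36 30
f 25 30 26
f 25 26 32
f 25 32 35
f 25 35 36
f 26 30 34
f 30 36 29
f 36 35 27
f 35 32 31
f 32 26 33
f 28 34 29
f 28 29 27
f 28 27 31
f 28 31 33
f 28 33 34
f 29 34 30
f 27 29 36
f 31 27 35
f 33 31 32
f 34 33 26



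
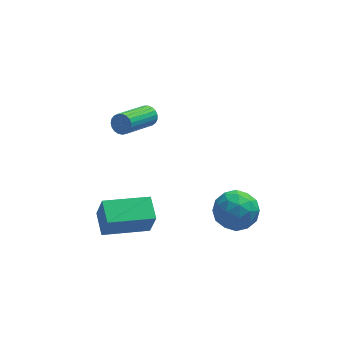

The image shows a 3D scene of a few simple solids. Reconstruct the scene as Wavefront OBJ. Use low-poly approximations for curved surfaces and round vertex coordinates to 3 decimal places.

v 0.385 2.409 2.689
v 0.722 2.338 3.066
v -0.509 1.08 3.928
v -0.845 1.151 3.551
v 0.607 2.501 3.139
v -0.624 1.242 4.001
v 0.454 2.647 3.135
v -0.777 1.389 3.997
v 0.289 2.753 3.053
v -0.942 1.495 3.915
v 0.141 2.799 2.909
v -1.09 1.541 3.771
v 0.035 2.778 2.726
v -1.196 1.519 3.588
v -0.01 2.693 2.537
v -1.241 1.434 3.399
v 0.013 2.559 2.375
v -1.218 1.3 3.237
v 0.1 2.399 2.266
v -1.131 1.14 3.128
v 0.237 2.241 2.231
v -0.994 0.982 3.093
v 0.4 2.112 2.275
v -0.831 0.853 3.137
v 0.56 2.034 2.39
v -0.671 0.776 3.253
v 0.69 2.022 2.558
v -0.541 0.763 3.42
v 0.767 2.076 2.747
v -0.464 0.818 3.609
v 0.778 2.188 2.927
v -0.452 0.93 3.789
v 4.327 0.333 -1.233
v 4.785 -0.1 -2.076
v 2.795 0.02 -1.904
v 3.253 -0.413 -2.747
v 3.304 -0.896 -1.814
v 4.251 -0.703 -1.4
v 3.329 0.623 -2.58
v 4.276 0.816 -2.166
v 4.168 0.079 -2.908
v 4.152 -0.859 -2.435
v 3.428 0.779 -1.545
v 3.412 -0.159 -1.072
v 4.69 0.144 -1.596
v 2.89 -0.224 -2.384
v 2.92 -0.508 -1.836
v 3.188 -0.762 -2.331
v 4.377 -0.211 -1.198
v 4.645 -0.465 -1.693
v 3.775 -0.933 -1.54
v 2.935 0.385 -2.287
v 3.203 0.131 -2.782
v 4.392 0.682 -1.649
v 4.66 0.428 -2.144
v 3.805 0.853 -2.44
v 4.597 -0.005 -2.58
v 3.696 -0.189 -2.974
v 3.741 0.42 -2.877
v 4.298 0.533 -2.633
v 4.587 -0.557 -2.302
v 3.687 -0.741 -2.696
v 3.717 -1.025 -2.148
v 4.273 -0.911 -1.904
v 4.225 -0.452 -2.791
v 3.893 0.661 -1.284
v 2.993 0.477 -1.678
v 3.307 0.831 -2.076
v 3.863 0.945 -1.832
v 3.884 0.109 -1.006
v 2.983 -0.075 -1.4
v 3.282 -0.613 -1.347
v 3.839 -0.5 -1.103
v 3.355 0.372 -1.189
v -1.946 -0.536 -2.308
v -1.722 -0.889 -1.045
v -2.032 0.584 -1.979
v -1.808 0.23 -0.716
v 0.108 -0.29 -2.604
v 0.332 -0.644 -1.341
v 0.022 0.829 -2.275
v 0.246 0.476 -1.012
f 2 1 5
f 2 5 3
f 3 5 6
f 3 6 4
f 5 1 7
f 5 7 6
f 6 7 8
f 6 8 4
f 7 1 9
f 7 9 8
f 8 9 10
f 8 10 4
f 9 1 11
f 9 11 10
f 10 11 12
f 10 12 4
f 11 1 13
f 11 13 12
f 12 13 14
f 12 14 4
f 13 1 15
f 13 15 14
f 14 15 16
f 14 16 4
f 15 1 17
f 15 17 16
f 16 17 18
f 16 18 4
f 17 1 19
f 17 19 18
f 18 19 20
f 18 20 4
f 19 1 21
f 19 21 20
f 20 21 22
f 20 22 4
f 21 1 23
f 21 23 22
f 22 23 24
f 22 24 4
f 23 1 25
f 23 25 24
f 24 25 26
f 24 26 4
f 25 1 27
f 25 27 26
f 26 27 28
f 26 28 4
f 27 1 29
f 27 29 28
f 28 29 30
f 28 30 4
f 29 1 31
f 29 31 30
f 30 31 32
f 30 32 4
f 31 1 2
f 31 2 32
f 32 2 3
f 32 3 4
f 33 70 49
f 70 44 73
f 49 73 38
f 70 73 49
f 33 49 45
f 49 38 50
f 45 50 34
f 49 50 45
f 33 45 54
f 45 34 55
f 54 55 40
f 45 55 54
f 33 54 66
f 54 40 69
f 66 69 43
f 54 69 66
f 33 66 70
f 66 43 74
f 70 74 44
f 66 74 70
f 34 50 61
f 50 38 64
f 61 64 42
f 50 64 61
f 38 73 51
f 73 44 72
f 51 72 37
f 73 72 51
f 44 74 71
f 74 43 67
f 71 67 35
f 74 67 71
f 43 69 68
f 69 40 56
f 68 56 39
f 69 56 68
f 40 55 60
f 55 34 57
f 60 57 41
f 55 57 60
f 36 62 48
f 62 42 63
f 48 63 37
f 62 63 48
f 36 48 46
f 48 37 47
f 46 47 35
f 48 47 46
f 36 46 53
f 46 35 52
f 53 52 39
f 46 52 53
f 36 53 58
f 53 39 59
f 58 59 41
f 53 59 58
f 36 58 62
f 58 41 65
f 62 65 42
f 58 65 62
f 37 63 51
f 63 42 64
f 51 64 38
f 63 64 51
f 35 47 71
f 47 37 72
f 71 72 44
f 47 72 71
f 39 52 68
f 52 35 67
f 68 67 43
f 52 67 68
f 41 59 60
f 59 39 56
f 60 56 40
f 59 56 60
f 42 65 61
f 65 41 57
f 61 57 34
f 65 57 61
f 76 78 75
f 79 76 75
f 75 78 77
f 77 79 75
f 76 82 78
f 80 76 79
f 80 82 76
f 78 82 77
f 81 79 77
f 77 82 81
f 81 80 79
f 82 80 81



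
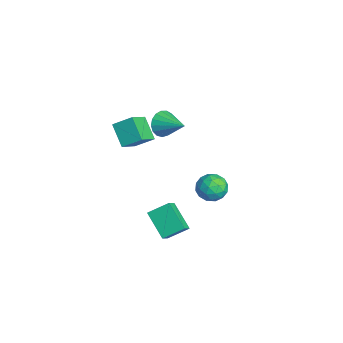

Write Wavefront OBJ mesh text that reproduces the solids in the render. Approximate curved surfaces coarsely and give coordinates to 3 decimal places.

v -2.594 -3.709 2.941
v -1.672 -4.59 3.73
v -2.228 -2.722 3.615
v -1.307 -3.603 4.405
v -1.473 -3.437 1.935
v -0.552 -4.318 2.725
v -1.108 -2.45 2.61
v -0.186 -3.331 3.399
v -3.674 -1.424 1.777
v -3.222 -1.567 1.036
v -2.366 -0.536 2.403
v -3.429 -1.209 0.96
v -3.693 -0.899 1.071
v -3.952 -0.71 1.344
v -4.147 -0.685 1.717
v -4.234 -0.828 2.103
v -4.193 -1.109 2.414
v -4.032 -1.461 2.58
v -3.79 -1.805 2.562
v -3.521 -2.062 2.364
v -3.287 -2.173 2.032
v -3.142 -2.112 1.641
v -3.118 -1.893 1.282
v -0.599 -2.704 -3.043
v -0.487 -1.538 -2.352
v 0.784 -2.193 -4.127
v 0.896 -1.027 -3.435
v 0.044 -3.133 -2.425
v 0.156 -1.967 -1.733
v 1.427 -2.622 -3.508
v 1.539 -1.456 -2.817
v -3.199 1.925 -3.094
v -2.32 1.656 -3.427
v -3.86 0.704 -3.853
v -2.981 0.435 -4.186
v -3.191 0.349 -3.234
v -2.783 1.104 -2.766
v -3.397 1.256 -4.514
v -2.989 2.011 -4.046
v -2.442 1.243 -4.305
v -2.315 0.682 -3.513
v -3.865 1.678 -3.767
v -3.738 1.117 -2.975
v -2.702 1.898 -3.194
v -3.478 0.462 -4.086
v -3.602 0.412 -3.527
v -3.085 0.254 -3.722
v -2.974 1.573 -2.805
v -2.457 1.415 -3.001
v -2.969 0.647 -2.888
v -3.723 0.945 -4.279
v -3.206 0.787 -4.475
v -3.095 2.106 -3.558
v -2.578 1.948 -3.753
v -3.211 1.713 -4.392
v -2.257 1.497 -3.905
v -2.645 0.779 -4.351
v -2.89 1.261 -4.545
v -2.65 1.705 -4.269
v -2.182 1.167 -3.44
v -2.57 0.449 -3.886
v -2.694 0.399 -3.327
v -2.454 0.843 -3.052
v -2.254 0.924 -3.956
v -3.61 1.911 -3.394
v -3.998 1.193 -3.84
v -3.726 1.517 -4.228
v -3.486 1.961 -3.953
v -3.535 1.581 -2.929
v -3.923 0.863 -3.375
v -3.53 0.655 -3.011
v -3.29 1.099 -2.735
v -3.926 1.436 -3.324
f 2 4 1
f 5 2 1
f 1 4 3
f 3 5 1
f 2 8 4
f 6 2 5
f 6 8 2
f 4 8 3
f 7 5 3
f 3 8 7
f 7 6 5
f 8 6 7
f 10 9 12
f 10 12 11
f 12 9 13
f 12 13 11
f 13 9 14
f 13 14 11
f 14 9 15
f 14 15 11
f 15 9 16
f 15 16 11
f 16 9 17
f 16 17 11
f 17 9 18
f 17 18 11
f 18 9 19
f 18 19 11
f 19 9 20
f 19 20 11
f 20 9 21
f 20 21 11
f 21 9 22
f 21 22 11
f 22 9 23
f 22 23 11
f 23 9 10
f 23 10 11
f 25 27 24
f 28 25 24
f 24 27 26
f 26 28 24
f 25 31 27
f 29 25 28
f 29 31 25
f 27 31 26
f 30 28 26
f 26 31 30
f 30 29 28
f 31 29 30
f 32 69 48
f 69 43 72
f 48 72 37
f 69 72 48
f 32 48 44
f 48 37 49
f 44 49 33
f 48 49 44
f 32 44 53
f 44 33 54
f 53 54 39
f 44 54 53
f 32 53 65
f 53 39 68
f 65 68 42
f 53 68 65
f 32 65 69
f 65 42 73
f 69 73 43
f 65 73 69
f 33 49 60
f 49 37 63
f 60 63 41
f 49 63 60
f 37 72 50
f 72 43 71
f 50 71 36
f 72 71 50
f 43 73 70
f 73 42 66
f 70 66 34
f 73 66 70
f 42 68 67
f 68 39 55
f 67 55 38
f 68 55 67
f 39 54 59
f 54 33 56
f 59 56 40
f 54 56 59
f 35 61 47
f 61 41 62
f 47 62 36
f 61 62 47
f 35 47 45
f 47 36 46
f 45 46 34
f 47 46 45
f 35 45 52
f 45 34 51
f 52 51 38
f 45 51 52
f 35 52 57
f 52 38 58
f 57 58 40
f 52 58 57
f 35 57 61
f 57 40 64
f 61 64 41
f 57 64 61
f 36 62 50
f 62 41 63
f 50 63 37
f 62 63 50
f 34 46 70
f 46 36 71
f 70 71 43
f 46 71 70
f 38 51 67
f 51 34 66
f 67 66 42
f 51 66 67
f 40 58 59
f 58 38 55
f 59 55 39
f 58 55 59
f 41 64 60
f 64 40 56
f 60 56 33
f 64 56 60



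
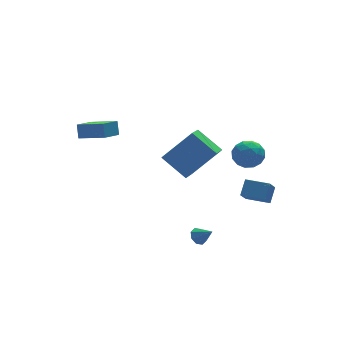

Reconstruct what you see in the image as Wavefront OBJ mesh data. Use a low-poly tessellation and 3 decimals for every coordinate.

v 0.502 -2.953 -4
v 0.811 -2.561 -3.821
v 0.938 -3.607 -3.32
v 0.46 -2.586 -3.62
v 0.133 -2.826 -3.642
v 0.023 -3.14 -3.873
v 0.193 -3.344 -4.179
v 0.545 -3.319 -4.38
v 0.871 -3.08 -4.359
v 0.982 -2.765 -4.127
v 2.606 -2.201 1.262
v 3.197 -1.917 0.67
v 3.423 -3.343 1.53
v 4.014 -3.059 0.938
v 3.902 -2.619 1.696
v 3.398 -1.914 1.53
v 3.222 -3.346 0.67
v 2.718 -2.641 0.504
v 3.578 -2.626 0.304
v 3.998 -2.176 0.938
v 2.622 -3.084 1.262
v 3.042 -2.634 1.896
v 2.83 -1.959 0.942
v 3.79 -3.301 1.258
v 3.724 -3.043 1.703
v 4.072 -2.876 1.355
v 2.948 -1.957 1.448
v 3.295 -1.79 1.1
v 3.709 -2.203 1.703
v 3.325 -3.47 1.1
v 3.672 -3.303 0.752
v 2.548 -2.384 0.845
v 2.896 -2.217 0.497
v 2.911 -3.057 0.497
v 3.401 -2.209 0.379
v 3.881 -2.88 0.537
v 3.416 -3.048 0.379
v 3.119 -2.634 0.282
v 3.648 -1.944 0.752
v 4.128 -2.616 0.909
v 4.062 -2.357 1.355
v 3.766 -1.942 1.257
v 3.872 -2.361 0.537
v 2.492 -2.644 1.291
v 2.972 -3.316 1.448
v 2.854 -3.318 0.943
v 2.558 -2.903 0.845
v 2.739 -2.38 1.663
v 3.219 -3.051 1.821
v 3.501 -2.626 1.918
v 3.204 -2.212 1.821
v 2.748 -2.899 1.663
v 2.899 -3.277 -1.67
v 2.356 -3.761 -0.913
v 3.404 -2.771 -0.985
v 2.86 -3.255 -0.228
v 3.78 -4.205 -1.632
v 3.236 -4.689 -0.875
v 4.284 -3.699 -0.947
v 3.741 -4.183 -0.19
v 0.079 -3.047 0.852
v -0.752 -4.176 1.537
v -0.684 -1.907 1.805
v -1.515 -3.036 2.49
v 1.575 -3.264 2.31
v 0.744 -4.393 2.995
v 0.812 -2.124 3.263
v -0.019 -3.253 3.948
v -2.769 1.096 1.687
v -2.686 1.494 2.433
v -3.712 2.288 1.156
v -3.629 2.686 1.903
v -1.771 1.694 1.257
v -1.688 2.092 2.004
v -2.714 2.886 0.727
v -2.631 3.284 1.473
f 2 1 4
f 2 4 3
f 4 1 5
f 4 5 3
f 5 1 6
f 5 6 3
f 6 1 7
f 6 7 3
f 7 1 8
f 7 8 3
f 8 1 9
f 8 9 3
f 9 1 10
f 9 10 3
f 10 1 2
f 10 2 3
f 11 48 27
f 48 22 51
f 27 51 16
f 48 51 27
f 11 27 23
f 27 16 28
f 23 28 12
f 27 28 23
f 11 23 32
f 23 12 33
f 32 33 18
f 23 33 32
f 11 32 44
f 32 18 47
f 44 47 21
f 32 47 44
f 11 44 48
f 44 21 52
f 48 52 22
f 44 52 48
f 12 28 39
f 28 16 42
f 39 42 20
f 28 42 39
f 16 51 29
f 51 22 50
f 29 50 15
f 51 50 29
f 22 52 49
f 52 21 45
f 49 45 13
f 52 45 49
f 21 47 46
f 47 18 34
f 46 34 17
f 47 34 46
f 18 33 38
f 33 12 35
f 38 35 19
f 33 35 38
f 14 40 26
f 40 20 41
f 26 41 15
f 40 41 26
f 14 26 24
f 26 15 25
f 24 25 13
f 26 25 24
f 14 24 31
f 24 13 30
f 31 30 17
f 24 30 31
f 14 31 36
f 31 17 37
f 36 37 19
f 31 37 36
f 14 36 40
f 36 19 43
f 40 43 20
f 36 43 40
f 15 41 29
f 41 20 42
f 29 42 16
f 41 42 29
f 13 25 49
f 25 15 50
f 49 50 22
f 25 50 49
f 17 30 46
f 30 13 45
f 46 45 21
f 30 45 46
f 19 37 38
f 37 17 34
f 38 34 18
f 37 34 38
f 20 43 39
f 43 19 35
f 39 35 12
f 43 35 39
f 54 56 53
f 57 54 53
f 53 56 55
f 55 57 53
f 54 60 56
f 58 54 57
f 58 60 54
f 56 60 55
f 59 57 55
f 55 60 59
f 59 58 57
f 60 58 59
f 62 64 61
f 65 62 61
f 61 64 63
f 63 65 61
f 62 68 64
f 66 62 65
f 66 68 62
f 64 68 63
f 67 65 63
f 63 68 67
f 67 66 65
f 68 66 67
f 70 72 69
f 73 70 69
f 69 72 71
f 71 73 69
f 70 76 72
f 74 70 73
f 74 76 70
f 72 76 71
f 75 73 71
f 71 76 75
f 75 74 73
f 76 74 75



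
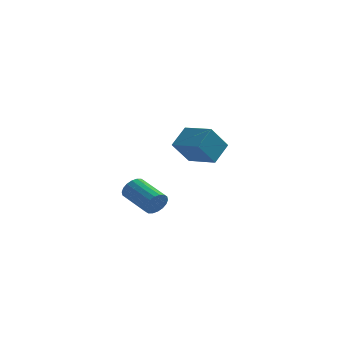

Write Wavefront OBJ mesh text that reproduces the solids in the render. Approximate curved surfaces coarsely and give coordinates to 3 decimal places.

v 2.741 2.932 0.958
v 1.954 2.099 2.372
v 3.257 4.066 1.913
v 2.47 3.234 3.327
v 4.37 1.926 1.273
v 3.583 1.094 2.687
v 4.886 3.061 2.228
v 4.099 2.228 3.642
v 2.391 -4.202 0.354
v 2.776 -4.051 0.98
v 1.334 -2.908 1.592
v 0.949 -3.058 0.966
v 2.878 -3.811 0.771
v 1.435 -2.668 1.383
v 2.883 -3.649 0.479
v 1.44 -2.506 1.091
v 2.79 -3.596 0.163
v 1.347 -2.453 0.775
v 2.619 -3.663 -0.116
v 1.176 -2.52 0.497
v 2.403 -3.837 -0.301
v 0.96 -2.693 0.311
v 2.184 -4.083 -0.357
v 0.741 -2.939 0.255
v 2.006 -4.352 -0.272
v 0.564 -3.209 0.34
v 1.905 -4.592 -0.063
v 0.462 -3.449 0.549
v 1.9 -4.754 0.229
v 0.457 -3.611 0.841
v 1.993 -4.807 0.545
v 0.55 -3.664 1.157
v 2.164 -4.74 0.823
v 0.721 -3.597 1.436
v 2.38 -4.567 1.009
v 0.937 -3.423 1.621
v 2.599 -4.321 1.065
v 1.156 -3.177 1.677
f 2 4 1
f 5 2 1
f 1 4 3
f 3 5 1
f 2 8 4
f 6 2 5
f 6 8 2
f 4 8 3
f 7 5 3
f 3 8 7
f 7 6 5
f 8 6 7
f 10 9 13
f 10 13 11
f 11 13 14
f 11 14 12
f 13 9 15
f 13 15 14
f 14 15 16
f 14 16 12
f 15 9 17
f 15 17 16
f 16 17 18
f 16 18 12
f 17 9 19
f 17 19 18
f 18 19 20
f 18 20 12
f 19 9 21
f 19 21 20
f 20 21 22
f 20 22 12
f 21 9 23
f 21 23 22
f 22 23 24
f 22 24 12
f 23 9 25
f 23 25 24
f 24 25 26
f 24 26 12
f 25 9 27
f 25 27 26
f 26 27 28
f 26 28 12
f 27 9 29
f 27 29 28
f 28 29 30
f 28 30 12
f 29 9 31
f 29 31 30
f 30 31 32
f 30 32 12
f 31 9 33
f 31 33 32
f 32 33 34
f 32 34 12
f 33 9 35
f 33 35 34
f 34 35 36
f 34 36 12
f 35 9 37
f 35 37 36
f 36 37 38
f 36 38 12
f 37 9 10
f 37 10 38
f 38 10 11
f 38 11 12



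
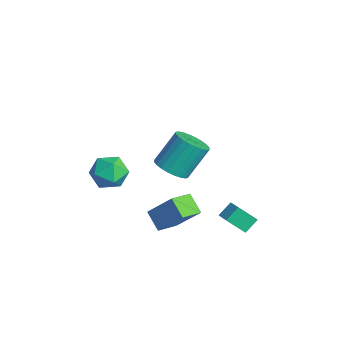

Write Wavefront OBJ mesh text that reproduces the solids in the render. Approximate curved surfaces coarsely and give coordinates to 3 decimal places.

v 1.976 3.799 -3.983
v 1.7 2.804 -2.909
v 1.734 4.564 -3.337
v 1.458 3.569 -2.263
v 2.902 3.851 -3.697
v 2.626 2.856 -2.623
v 2.66 4.616 -3.051
v 2.384 3.621 -1.977
v 2.638 -0.195 2.322
v 3.422 -0.667 2.75
v 3.225 0.562 4.466
v 2.442 1.035 4.038
v 3.603 -0.373 2.561
v 3.406 0.856 4.277
v 3.638 -0.052 2.335
v 3.441 1.177 4.051
v 3.521 0.247 2.107
v 3.324 1.476 3.823
v 3.269 0.479 1.912
v 3.072 1.708 3.628
v 2.922 0.609 1.779
v 2.725 1.838 3.495
v 2.531 0.616 1.729
v 2.334 1.845 3.445
v 2.156 0.5 1.769
v 1.96 1.729 3.485
v 1.855 0.278 1.894
v 1.658 1.507 3.61
v 1.674 -0.016 2.083
v 1.477 1.213 3.799
v 1.639 -0.337 2.309
v 1.442 0.892 4.025
v 1.756 -0.636 2.537
v 1.559 0.593 4.253
v 2.008 -0.868 2.732
v 1.811 0.361 4.448
v 2.355 -0.998 2.865
v 2.158 0.231 4.581
v 2.746 -1.005 2.915
v 2.549 0.224 4.631
v 3.12 -0.889 2.875
v 2.924 0.34 4.591
v 3.489 -1.209 -1.629
v 2.491 -1.432 -0.842
v 2.923 -0.008 -2.006
v 1.925 -0.231 -1.219
v 4.495 -0.249 -0.081
v 3.497 -0.472 0.706
v 3.929 0.952 -0.458
v 2.931 0.729 0.329
v -2.612 -1.19 -2.658
v -2.012 -1.734 -1.775
v -4.288 -1.586 -1.765
v -3.688 -2.13 -0.882
v -3.611 -0.941 -1.015
v -2.575 -0.697 -1.567
v -3.725 -2.623 -1.973
v -2.689 -2.379 -2.525
v -2.7 -2.62 -1.351
v -2.63 -1.581 -0.759
v -3.67 -1.739 -2.781
v -3.6 -0.7 -2.189
f 2 4 1
f 5 2 1
f 1 4 3
f 3 5 1
f 2 8 4
f 6 2 5
f 6 8 2
f 4 8 3
f 7 5 3
f 3 8 7
f 7 6 5
f 8 6 7
f 10 9 13
f 10 13 11
f 11 13 14
f 11 14 12
f 13 9 15
f 13 15 14
f 14 15 16
f 14 16 12
f 15 9 17
f 15 17 16
f 16 17 18
f 16 18 12
f 17 9 19
f 17 19 18
f 18 19 20
f 18 20 12
f 19 9 21
f 19 21 20
f 20 21 22
f 20 22 12
f 21 9 23
f 21 23 22
f 22 23 24
f 22 24 12
f 23 9 25
f 23 25 24
f 24 25 26
f 24 26 12
f 25 9 27
f 25 27 26
f 26 27 28
f 26 28 12
f 27 9 29
f 27 29 28
f 28 29 30
f 28 30 12
f 29 9 31
f 29 31 30
f 30 31 32
f 30 32 12
f 31 9 33
f 31 33 32
f 32 33 34
f 32 34 12
f 33 9 35
f 33 35 34
f 34 35 36
f 34 36 12
f 35 9 37
f 35 37 36
f 36 37 38
f 36 38 12
f 37 9 39
f 37 39 38
f 38 39 40
f 38 40 12
f 39 9 41
f 39 41 40
f 40 41 42
f 40 42 12
f 41 9 10
f 41 10 42
f 42 10 11
f 42 11 12
f 44 46 43
f 47 44 43
f 43 46 45
f 45 47 43
f 44 50 46
f 48 44 47
f 48 50 44
f 46 50 45
f 49 47 45
f 45 50 49
f 49 48 47
f 50 48 49
f 51 62 56
f 51 56 52
f 51 52 58
f 51 58 61
f 51 61 62
f 52 56 60
f 56 62 55
f 62 61 53
f 61 58 57
f 58 52 59
f 54 60 55
f 54 55 53
f 54 53 57
f 54 57 59
f 54 59 60
f 55 60 56
f 53 55 62
f 57 53 61
f 59 57 58
f 60 59 52

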